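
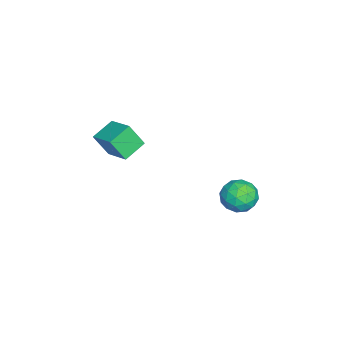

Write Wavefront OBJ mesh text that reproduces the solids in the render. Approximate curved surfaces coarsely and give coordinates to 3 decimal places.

v 0.329 4.336 -4.196
v 1.29 3.921 -4.637
v 0.21 2.879 -3.083
v 1.171 2.464 -3.524
v 1.2 3.397 -2.878
v 1.273 4.298 -3.566
v 0.227 2.502 -4.154
v 0.3 3.403 -4.842
v 1.226 2.788 -4.611
v 1.828 3.341 -3.823
v -0.328 3.459 -3.897
v 0.274 4.012 -3.109
v 0.82 4.257 -4.514
v 0.68 2.543 -3.206
v 0.697 3.092 -2.826
v 1.262 2.848 -3.086
v 0.81 4.478 -3.884
v 1.375 4.234 -4.144
v 1.322 3.926 -3.11
v 0.125 2.566 -3.576
v 0.69 2.322 -3.836
v 0.238 3.952 -4.634
v 0.803 3.708 -4.894
v 0.178 2.874 -4.61
v 1.347 3.346 -4.758
v 1.277 2.49 -4.104
v 0.722 2.512 -4.475
v 0.766 3.042 -4.879
v 1.701 3.671 -4.295
v 1.631 2.815 -3.641
v 1.648 3.363 -3.261
v 1.691 3.893 -3.665
v 1.663 3.005 -4.28
v -0.131 3.985 -4.079
v -0.201 3.129 -3.425
v -0.191 2.907 -4.055
v -0.148 3.437 -4.459
v 0.223 4.31 -3.616
v 0.153 3.454 -2.962
v 0.734 3.758 -2.841
v 0.778 4.288 -3.245
v -0.163 3.795 -3.44
v -0.19 -2.882 -0.628
v -0.104 -3.695 0.747
v 0.955 -1.701 -0.001
v 1.04 -2.514 1.374
v 0.94 -3.686 -1.174
v 1.025 -4.499 0.201
v 2.084 -2.505 -0.547
v 2.17 -3.318 0.828
f 1 38 17
f 38 12 41
f 17 41 6
f 38 41 17
f 1 17 13
f 17 6 18
f 13 18 2
f 17 18 13
f 1 13 22
f 13 2 23
f 22 23 8
f 13 23 22
f 1 22 34
f 22 8 37
f 34 37 11
f 22 37 34
f 1 34 38
f 34 11 42
f 38 42 12
f 34 42 38
f 2 18 29
f 18 6 32
f 29 32 10
f 18 32 29
f 6 41 19
f 41 12 40
f 19 40 5
f 41 40 19
f 12 42 39
f 42 11 35
f 39 35 3
f 42 35 39
f 11 37 36
f 37 8 24
f 36 24 7
f 37 24 36
f 8 23 28
f 23 2 25
f 28 25 9
f 23 25 28
f 4 30 16
f 30 10 31
f 16 31 5
f 30 31 16
f 4 16 14
f 16 5 15
f 14 15 3
f 16 15 14
f 4 14 21
f 14 3 20
f 21 20 7
f 14 20 21
f 4 21 26
f 21 7 27
f 26 27 9
f 21 27 26
f 4 26 30
f 26 9 33
f 30 33 10
f 26 33 30
f 5 31 19
f 31 10 32
f 19 32 6
f 31 32 19
f 3 15 39
f 15 5 40
f 39 40 12
f 15 40 39
f 7 20 36
f 20 3 35
f 36 35 11
f 20 35 36
f 9 27 28
f 27 7 24
f 28 24 8
f 27 24 28
f 10 33 29
f 33 9 25
f 29 25 2
f 33 25 29
f 44 46 43
f 47 44 43
f 43 46 45
f 45 47 43
f 44 50 46
f 48 44 47
f 48 50 44
f 46 50 45
f 49 47 45
f 45 50 49
f 49 48 47
f 50 48 49



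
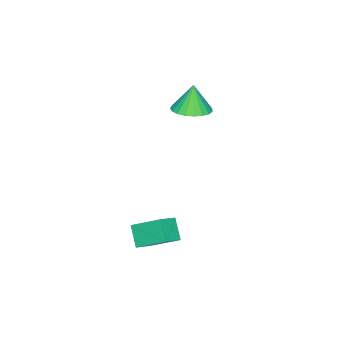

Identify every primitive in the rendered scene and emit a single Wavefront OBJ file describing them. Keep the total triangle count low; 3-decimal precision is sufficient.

v 1.74 0.202 -3.334
v 2.624 0.048 -2.893
v 1.546 1.609 -2.457
v 2.43 1.455 -2.015
v 2.27 0.805 -4.185
v 3.154 0.651 -3.743
v 2.076 2.212 -3.307
v 2.96 2.058 -2.866
v -3.231 -0.518 0.852
v -2.331 -0.29 1.054
v -3.529 -0.602 2.268
v -2.505 0.065 1.039
v -2.804 0.319 0.991
v -3.177 0.428 0.919
v -3.559 0.373 0.835
v -3.884 0.164 0.754
v -4.097 -0.162 0.69
v -4.16 -0.551 0.654
v -4.062 -0.933 0.652
v -3.821 -1.244 0.685
v -3.477 -1.43 0.746
v -3.091 -1.458 0.826
v -2.729 -1.323 0.91
v -2.454 -1.049 0.984
v -2.314 -0.684 1.035
f 2 4 1
f 5 2 1
f 1 4 3
f 3 5 1
f 2 8 4
f 6 2 5
f 6 8 2
f 4 8 3
f 7 5 3
f 3 8 7
f 7 6 5
f 8 6 7
f 10 9 12
f 10 12 11
f 12 9 13
f 12 13 11
f 13 9 14
f 13 14 11
f 14 9 15
f 14 15 11
f 15 9 16
f 15 16 11
f 16 9 17
f 16 17 11
f 17 9 18
f 17 18 11
f 18 9 19
f 18 19 11
f 19 9 20
f 19 20 11
f 20 9 21
f 20 21 11
f 21 9 22
f 21 22 11
f 22 9 23
f 22 23 11
f 23 9 24
f 23 24 11
f 24 9 25
f 24 25 11
f 25 9 10
f 25 10 11



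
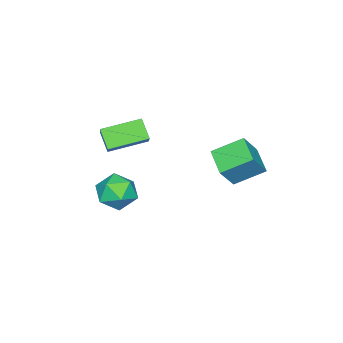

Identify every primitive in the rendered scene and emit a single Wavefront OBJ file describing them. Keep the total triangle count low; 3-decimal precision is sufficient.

v -1.121 2.876 -0.594
v -0.135 2.675 0.752
v -2.074 4.173 0.297
v -1.088 3.972 1.643
v -0.112 4.008 -1.163
v 0.874 3.807 0.183
v -1.065 5.305 -0.272
v -0.079 5.104 1.074
v 1.241 -1.169 -2.139
v 2.219 -1.058 -2.84
v 0.621 -2.662 -3.24
v 1.599 -2.551 -3.941
v 1.712 -2.947 -2.804
v 2.095 -2.024 -2.124
v 0.745 -1.696 -3.956
v 1.128 -0.773 -3.276
v 1.913 -1.384 -3.964
v 2.511 -2.157 -3.252
v 0.329 -1.563 -2.828
v 0.927 -2.336 -2.116
v 1.93 -2.442 1.513
v 2.964 -1.714 2.573
v 0.458 -0.997 1.956
v 1.492 -0.268 3.016
v 2.368 -1.712 0.584
v 3.402 -0.983 1.644
v 0.896 -0.266 1.027
v 1.93 0.462 2.087
f 2 4 1
f 5 2 1
f 1 4 3
f 3 5 1
f 2 8 4
f 6 2 5
f 6 8 2
f 4 8 3
f 7 5 3
f 3 8 7
f 7 6 5
f 8 6 7
f 9 20 14
f 9 14 10
f 9 10 16
f 9 16 19
f 9 19 20
f 10 14 18
f 14 20 13
f 20 19 11
f 19 16 15
f 16 10 17
f 12 18 13
f 12 13 11
f 12 11 15
f 12 15 17
f 12 17 18
f 13 18 14
f 11 13 20
f 15 11 19
f 17 15 16
f 18 17 10
f 22 24 21
f 25 22 21
f 21 24 23
f 23 25 21
f 22 28 24
f 26 22 25
f 26 28 22
f 24 28 23
f 27 25 23
f 23 28 27
f 27 26 25
f 28 26 27



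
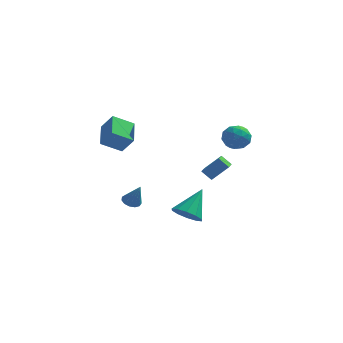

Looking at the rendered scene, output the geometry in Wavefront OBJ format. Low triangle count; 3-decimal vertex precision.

v -3.683 -4.121 3.338
v -3.978 -2.504 3.879
v -2.519 -3.663 2.604
v -2.814 -2.047 3.145
v -2.946 -4.333 4.375
v -3.241 -2.717 4.916
v -1.782 -3.876 3.641
v -2.077 -2.259 4.182
v 1.583 -0.756 -0.208
v 2.568 -0.564 0.838
v 1.622 0.062 -0.395
v 2.607 0.254 0.652
v 2.213 -0.914 -0.772
v 3.198 -0.722 0.275
v 2.252 -0.096 -0.958
v 3.237 0.096 0.088
v 3.551 2.612 1.988
v 4.034 2.411 1.187
v 2.446 1.609 1.573
v 2.929 1.408 0.772
v 3.275 1.133 1.621
v 3.957 1.753 1.877
v 2.523 2.267 0.883
v 3.205 2.887 1.139
v 3.398 2.197 0.504
v 3.863 1.497 0.96
v 2.617 2.523 1.8
v 3.082 1.823 2.256
v 3.889 2.599 1.623
v 2.591 1.421 1.137
v 2.794 1.259 1.636
v 3.078 1.141 1.165
v 3.844 2.213 2.029
v 4.128 2.094 1.559
v 3.682 1.344 1.814
v 2.352 1.926 1.201
v 2.636 1.807 0.731
v 3.402 2.879 1.595
v 3.686 2.761 1.124
v 2.798 2.676 0.946
v 3.8 2.356 0.751
v 3.15 1.766 0.508
v 2.911 2.271 0.573
v 3.313 2.635 0.723
v 4.073 1.944 1.02
v 3.424 1.354 0.776
v 3.627 1.193 1.275
v 4.028 1.557 1.426
v 3.699 1.818 0.618
v 3.056 2.666 1.984
v 2.407 2.076 1.74
v 2.452 2.463 1.334
v 2.853 2.827 1.485
v 3.33 2.254 2.252
v 2.68 1.664 2.009
v 3.167 1.385 2.037
v 3.569 1.749 2.187
v 2.781 2.202 2.142
v -3.11 1.709 -4.554
v -2.654 2.159 -4.663
v -2.49 1.431 -3.106
v -2.937 2.334 -4.509
v -3.275 2.309 -4.369
v -3.56 2.095 -4.288
v -3.703 1.757 -4.291
v -3.657 1.404 -4.379
v -3.438 1.148 -4.521
v -3.114 1.07 -4.675
v -2.79 1.195 -4.79
v -2.567 1.482 -4.83
v -2.516 1.842 -4.783
v 0.678 -0.482 -4.162
v 1.335 -1.175 -3.776
v 1.362 0.982 -2.698
v 1.635 -0.854 -4.237
v 1.57 -0.392 -4.669
v 1.164 0.037 -4.907
v 0.572 0.267 -4.861
v 0.021 0.211 -4.548
v -0.279 -0.109 -4.087
v -0.214 -0.572 -3.655
v 0.192 -1 -3.416
v 0.784 -1.231 -3.463
f 2 4 1
f 5 2 1
f 1 4 3
f 3 5 1
f 2 8 4
f 6 2 5
f 6 8 2
f 4 8 3
f 7 5 3
f 3 8 7
f 7 6 5
f 8 6 7
f 10 12 9
f 13 10 9
f 9 12 11
f 11 13 9
f 10 16 12
f 14 10 13
f 14 16 10
f 12 16 11
f 15 13 11
f 11 16 15
f 15 14 13
f 16 14 15
f 17 54 33
f 54 28 57
f 33 57 22
f 54 57 33
f 17 33 29
f 33 22 34
f 29 34 18
f 33 34 29
f 17 29 38
f 29 18 39
f 38 39 24
f 29 39 38
f 17 38 50
f 38 24 53
f 50 53 27
f 38 53 50
f 17 50 54
f 50 27 58
f 54 58 28
f 50 58 54
f 18 34 45
f 34 22 48
f 45 48 26
f 34 48 45
f 22 57 35
f 57 28 56
f 35 56 21
f 57 56 35
f 28 58 55
f 58 27 51
f 55 51 19
f 58 51 55
f 27 53 52
f 53 24 40
f 52 40 23
f 53 40 52
f 24 39 44
f 39 18 41
f 44 41 25
f 39 41 44
f 20 46 32
f 46 26 47
f 32 47 21
f 46 47 32
f 20 32 30
f 32 21 31
f 30 31 19
f 32 31 30
f 20 30 37
f 30 19 36
f 37 36 23
f 30 36 37
f 20 37 42
f 37 23 43
f 42 43 25
f 37 43 42
f 20 42 46
f 42 25 49
f 46 49 26
f 42 49 46
f 21 47 35
f 47 26 48
f 35 48 22
f 47 48 35
f 19 31 55
f 31 21 56
f 55 56 28
f 31 56 55
f 23 36 52
f 36 19 51
f 52 51 27
f 36 51 52
f 25 43 44
f 43 23 40
f 44 40 24
f 43 40 44
f 26 49 45
f 49 25 41
f 45 41 18
f 49 41 45
f 60 59 62
f 60 62 61
f 62 59 63
f 62 63 61
f 63 59 64
f 63 64 61
f 64 59 65
f 64 65 61
f 65 59 66
f 65 66 61
f 66 59 67
f 66 67 61
f 67 59 68
f 67 68 61
f 68 59 69
f 68 69 61
f 69 59 70
f 69 70 61
f 70 59 71
f 70 71 61
f 71 59 60
f 71 60 61
f 73 72 75
f 73 75 74
f 75 72 76
f 75 76 74
f 76 72 77
f 76 77 74
f 77 72 78
f 77 78 74
f 78 72 79
f 78 79 74
f 79 72 80
f 79 80 74
f 80 72 81
f 80 81 74
f 81 72 82
f 81 82 74
f 82 72 83
f 82 83 74
f 83 72 73
f 83 73 74



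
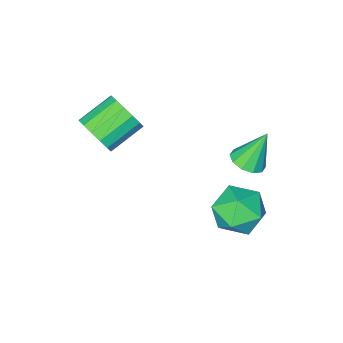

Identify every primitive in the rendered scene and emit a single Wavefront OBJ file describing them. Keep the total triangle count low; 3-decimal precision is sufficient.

v 3.937 -2.462 3.363
v 4.254 -3.011 4.043
v 2.8 -2.968 4.757
v 2.483 -2.418 4.077
v 4.342 -2.562 4.194
v 2.888 -2.519 4.908
v 4.321 -2.087 4.123
v 2.867 -2.044 4.836
v 4.197 -1.712 3.848
v 2.743 -1.668 4.561
v 4.004 -1.537 3.443
v 2.55 -1.494 4.156
v 3.792 -1.611 3.017
v 2.338 -1.568 3.73
v 3.62 -1.912 2.683
v 2.166 -1.869 3.397
v 3.532 -2.361 2.532
v 2.078 -2.318 3.246
v 3.553 -2.836 2.604
v 2.099 -2.793 3.317
v 3.677 -3.212 2.879
v 2.223 -3.168 3.592
v 3.87 -3.386 3.284
v 2.416 -3.343 3.997
v 4.082 -3.312 3.71
v 2.628 -3.269 4.423
v -0.256 1.464 2.529
v 0.415 1.426 2.838
v -0.944 1.716 4.051
v 0.335 1.862 2.73
v 0.029 2.147 2.545
v -0.386 2.172 2.353
v -0.751 1.926 2.229
v -0.927 1.503 2.219
v -0.846 1.066 2.327
v -0.54 0.782 2.513
v -0.126 0.757 2.704
v 0.239 1.003 2.829
v 0.308 2.374 -1.116
v 1.034 1.422 -1.061
v -0.694 1.698 0.401
v 0.032 0.746 0.456
v 0.447 1.833 0.742
v 1.066 2.252 -0.196
v -0.726 0.868 -0.464
v -0.107 1.287 -1.402
v 0.395 0.492 -0.658
v 1.12 1.088 0.087
v -0.78 2.032 -0.747
v -0.055 2.628 -0.002
f 2 1 5
f 2 5 3
f 3 5 6
f 3 6 4
f 5 1 7
f 5 7 6
f 6 7 8
f 6 8 4
f 7 1 9
f 7 9 8
f 8 9 10
f 8 10 4
f 9 1 11
f 9 11 10
f 10 11 12
f 10 12 4
f 11 1 13
f 11 13 12
f 12 13 14
f 12 14 4
f 13 1 15
f 13 15 14
f 14 15 16
f 14 16 4
f 15 1 17
f 15 17 16
f 16 17 18
f 16 18 4
f 17 1 19
f 17 19 18
f 18 19 20
f 18 20 4
f 19 1 21
f 19 21 20
f 20 21 22
f 20 22 4
f 21 1 23
f 21 23 22
f 22 23 24
f 22 24 4
f 23 1 25
f 23 25 24
f 24 25 26
f 24 26 4
f 25 1 2
f 25 2 26
f 26 2 3
f 26 3 4
f 28 27 30
f 28 30 29
f 30 27 31
f 30 31 29
f 31 27 32
f 31 32 29
f 32 27 33
f 32 33 29
f 33 27 34
f 33 34 29
f 34 27 35
f 34 35 29
f 35 27 36
f 35 36 29
f 36 27 37
f 36 37 29
f 37 27 38
f 37 38 29
f 38 27 28
f 38 28 29
f 39 50 44
f 39 44 40
f 39 40 46
f 39 46 49
f 39 49 50
f 40 44 48
f 44 50 43
f 50 49 41
f 49 46 45
f 46 40 47
f 42 48 43
f 42 43 41
f 42 41 45
f 42 45 47
f 42 47 48
f 43 48 44
f 41 43 50
f 45 41 49
f 47 45 46
f 48 47 40



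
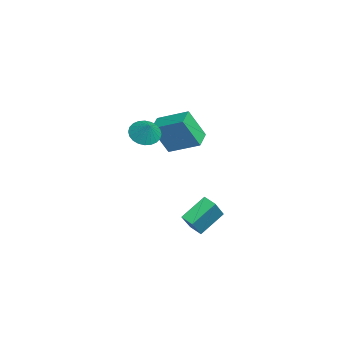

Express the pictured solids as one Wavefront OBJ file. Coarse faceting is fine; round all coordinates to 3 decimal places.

v -2.138 0.986 -0.252
v -2.097 0.042 1.59
v -1.461 2.676 0.599
v -1.42 1.733 2.441
v -0.98 0.627 -0.461
v -0.939 -0.316 1.381
v -0.303 2.318 0.39
v -0.262 1.374 2.232
v 2.171 -0.699 2.737
v 2.881 -0.723 2.201
v 2.849 -0.461 3.623
v 2.791 -0.388 2.179
v 2.607 -0.101 2.243
v 2.356 0.095 2.382
v 2.077 0.171 2.575
v 1.813 0.113 2.792
v 1.603 -0.068 3.002
v 1.48 -0.345 3.171
v 1.462 -0.676 3.274
v 1.552 -1.011 3.295
v 1.736 -1.298 3.232
v 1.987 -1.494 3.093
v 2.266 -1.569 2.9
v 2.53 -1.512 2.682
v 2.74 -1.331 2.473
v 2.863 -1.054 2.304
v 1.152 1.733 -5.169
v 0.344 2.997 -4.104
v 1.707 2.288 -5.406
v 0.899 3.552 -4.341
v 2.321 1.208 -3.659
v 1.513 2.472 -2.594
v 2.876 1.763 -3.896
v 2.068 3.027 -2.831
f 2 4 1
f 5 2 1
f 1 4 3
f 3 5 1
f 2 8 4
f 6 2 5
f 6 8 2
f 4 8 3
f 7 5 3
f 3 8 7
f 7 6 5
f 8 6 7
f 10 9 12
f 10 12 11
f 12 9 13
f 12 13 11
f 13 9 14
f 13 14 11
f 14 9 15
f 14 15 11
f 15 9 16
f 15 16 11
f 16 9 17
f 16 17 11
f 17 9 18
f 17 18 11
f 18 9 19
f 18 19 11
f 19 9 20
f 19 20 11
f 20 9 21
f 20 21 11
f 21 9 22
f 21 22 11
f 22 9 23
f 22 23 11
f 23 9 24
f 23 24 11
f 24 9 25
f 24 25 11
f 25 9 26
f 25 26 11
f 26 9 10
f 26 10 11
f 28 30 27
f 31 28 27
f 27 30 29
f 29 31 27
f 28 34 30
f 32 28 31
f 32 34 28
f 30 34 29
f 33 31 29
f 29 34 33
f 33 32 31
f 34 32 33



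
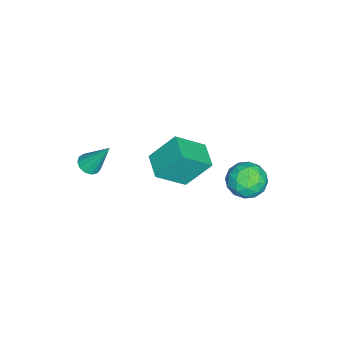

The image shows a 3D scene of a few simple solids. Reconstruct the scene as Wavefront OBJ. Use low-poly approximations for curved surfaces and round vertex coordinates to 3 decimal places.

v -1.561 2.738 -3.865
v -0.824 3.488 -3.861
v -0.356 1.552 -3.679
v 0.381 2.302 -3.675
v -0.286 2.217 -2.867
v -1.031 2.95 -2.982
v -0.149 2.09 -4.558
v -0.894 2.823 -4.673
v 0.049 3.088 -4.289
v -0.036 3.166 -3.244
v -1.144 1.874 -4.296
v -1.229 1.952 -3.251
v -1.299 3.217 -3.88
v 0.119 1.823 -3.66
v -0.274 1.773 -3.185
v 0.159 2.213 -3.183
v -1.42 2.901 -3.363
v -0.987 3.341 -3.361
v -0.671 2.594 -2.776
v -0.193 1.699 -4.179
v 0.24 2.139 -4.177
v -1.339 2.827 -4.357
v -0.906 3.267 -4.355
v -0.509 2.446 -4.764
v -0.352 3.423 -4.129
v 0.356 2.726 -4.019
v 0.045 2.601 -4.538
v -0.393 3.032 -4.606
v -0.402 3.468 -3.515
v 0.306 2.771 -3.405
v -0.086 2.721 -2.93
v -0.524 3.152 -2.998
v 0.111 3.233 -3.766
v -1.486 2.269 -4.135
v -0.778 1.572 -4.025
v -0.656 1.888 -4.542
v -1.094 2.319 -4.61
v -1.536 2.314 -3.521
v -0.828 1.617 -3.411
v -0.787 2.008 -2.934
v -1.225 2.439 -3.002
v -1.291 1.807 -3.774
v 2.328 -1.302 0.076
v 1.91 -0.198 1.474
v 1.499 -0.142 -1.087
v 1.081 0.962 0.311
v 3.459 -0.662 -0.091
v 3.041 0.442 1.307
v 2.63 0.498 -1.254
v 2.212 1.602 0.144
v 3.806 -3.591 0.346
v 4.305 -3.865 0.503
v 3.854 -2.609 1.914
v 4.396 -3.595 0.331
v 4.3 -3.324 0.164
v 4.047 -3.138 0.055
v 3.717 -3.095 0.039
v 3.416 -3.21 0.12
v 3.239 -3.446 0.273
v 3.241 -3.728 0.449
v 3.423 -3.966 0.593
v 3.727 -4.085 0.658
v 4.055 -4.047 0.625
f 1 38 17
f 38 12 41
f 17 41 6
f 38 41 17
f 1 17 13
f 17 6 18
f 13 18 2
f 17 18 13
f 1 13 22
f 13 2 23
f 22 23 8
f 13 23 22
f 1 22 34
f 22 8 37
f 34 37 11
f 22 37 34
f 1 34 38
f 34 11 42
f 38 42 12
f 34 42 38
f 2 18 29
f 18 6 32
f 29 32 10
f 18 32 29
f 6 41 19
f 41 12 40
f 19 40 5
f 41 40 19
f 12 42 39
f 42 11 35
f 39 35 3
f 42 35 39
f 11 37 36
f 37 8 24
f 36 24 7
f 37 24 36
f 8 23 28
f 23 2 25
f 28 25 9
f 23 25 28
f 4 30 16
f 30 10 31
f 16 31 5
f 30 31 16
f 4 16 14
f 16 5 15
f 14 15 3
f 16 15 14
f 4 14 21
f 14 3 20
f 21 20 7
f 14 20 21
f 4 21 26
f 21 7 27
f 26 27 9
f 21 27 26
f 4 26 30
f 26 9 33
f 30 33 10
f 26 33 30
f 5 31 19
f 31 10 32
f 19 32 6
f 31 32 19
f 3 15 39
f 15 5 40
f 39 40 12
f 15 40 39
f 7 20 36
f 20 3 35
f 36 35 11
f 20 35 36
f 9 27 28
f 27 7 24
f 28 24 8
f 27 24 28
f 10 33 29
f 33 9 25
f 29 25 2
f 33 25 29
f 44 46 43
f 47 44 43
f 43 46 45
f 45 47 43
f 44 50 46
f 48 44 47
f 48 50 44
f 46 50 45
f 49 47 45
f 45 50 49
f 49 48 47
f 50 48 49
f 52 51 54
f 52 54 53
f 54 51 55
f 54 55 53
f 55 51 56
f 55 56 53
f 56 51 57
f 56 57 53
f 57 51 58
f 57 58 53
f 58 51 59
f 58 59 53
f 59 51 60
f 59 60 53
f 60 51 61
f 60 61 53
f 61 51 62
f 61 62 53
f 62 51 63
f 62 63 53
f 63 51 52
f 63 52 53



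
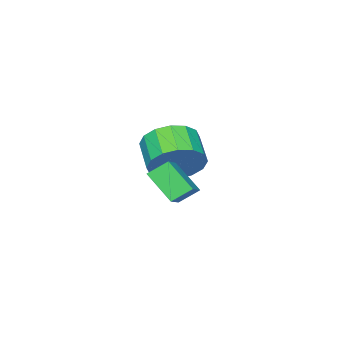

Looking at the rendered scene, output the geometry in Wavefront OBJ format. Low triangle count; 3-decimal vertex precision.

v -0.223 -2.753 -1.139
v 0.343 -3.489 -1.672
v -0.332 -4.483 -1.014
v -0.897 -3.747 -0.481
v 0.637 -3.386 -1.214
v -0.038 -4.38 -0.556
v 0.701 -3.113 -0.736
v 0.026 -4.107 -0.078
v 0.517 -2.744 -0.366
v -0.157 -3.738 0.292
v 0.136 -2.377 -0.203
v -0.539 -3.371 0.455
v -0.342 -2.111 -0.291
v -1.017 -3.105 0.367
v -0.788 -2.017 -0.606
v -1.463 -3.011 0.052
v -1.082 -2.12 -1.064
v -1.757 -3.114 -0.406
v -1.146 -2.393 -1.542
v -1.821 -3.387 -0.884
v -0.963 -2.762 -1.912
v -1.637 -3.756 -1.254
v -0.581 -3.129 -2.075
v -1.256 -4.123 -1.417
v -0.103 -3.395 -1.987
v -0.778 -4.389 -1.329
v 2.343 -0.42 0.52
v 3.227 0.077 1.041
v 2.31 0.599 -0.396
v 3.194 1.096 0.125
v 2.886 -0.856 0.015
v 3.77 -0.359 0.536
v 2.853 0.163 -0.901
v 3.737 0.66 -0.38
f 2 1 5
f 2 5 3
f 3 5 6
f 3 6 4
f 5 1 7
f 5 7 6
f 6 7 8
f 6 8 4
f 7 1 9
f 7 9 8
f 8 9 10
f 8 10 4
f 9 1 11
f 9 11 10
f 10 11 12
f 10 12 4
f 11 1 13
f 11 13 12
f 12 13 14
f 12 14 4
f 13 1 15
f 13 15 14
f 14 15 16
f 14 16 4
f 15 1 17
f 15 17 16
f 16 17 18
f 16 18 4
f 17 1 19
f 17 19 18
f 18 19 20
f 18 20 4
f 19 1 21
f 19 21 20
f 20 21 22
f 20 22 4
f 21 1 23
f 21 23 22
f 22 23 24
f 22 24 4
f 23 1 25
f 23 25 24
f 24 25 26
f 24 26 4
f 25 1 2
f 25 2 26
f 26 2 3
f 26 3 4
f 28 30 27
f 31 28 27
f 27 30 29
f 29 31 27
f 28 34 30
f 32 28 31
f 32 34 28
f 30 34 29
f 33 31 29
f 29 34 33
f 33 32 31
f 34 32 33



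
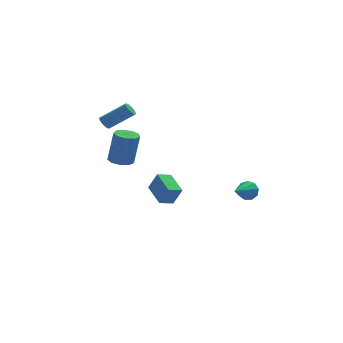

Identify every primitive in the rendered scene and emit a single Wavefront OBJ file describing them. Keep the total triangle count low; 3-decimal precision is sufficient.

v 3.905 -3.162 -1.689
v 4.269 -3.115 -1.128
v 3.215 -4.458 -1.131
v 3.876 -2.884 -1.08
v 3.496 -2.784 -1.317
v 3.308 -2.861 -1.727
v 3.399 -3.079 -2.12
v 3.727 -3.336 -2.311
v 4.138 -3.511 -2.211
v 4.44 -3.524 -1.867
v 4.492 -3.367 -1.439
v -4.673 3.356 0.488
v -4.402 3.539 0.109
v -2.877 3.648 1.254
v -3.147 3.464 1.632
v -4.486 3.722 0.204
v -2.96 3.831 1.348
v -4.606 3.833 0.354
v -3.081 3.942 1.499
v -4.74 3.849 0.531
v -3.215 3.958 1.676
v -4.861 3.768 0.7
v -3.336 3.876 1.844
v -4.944 3.604 0.826
v -3.419 3.713 1.97
v -4.974 3.392 0.885
v -3.448 3.501 2.03
v -4.943 3.172 0.866
v -3.418 3.281 2.011
v -4.86 2.989 0.772
v -3.334 3.098 1.916
v -4.739 2.878 0.621
v -3.214 2.987 1.766
v -4.605 2.862 0.444
v -3.08 2.971 1.589
v -4.484 2.944 0.276
v -2.959 3.052 1.42
v -4.401 3.107 0.15
v -2.876 3.216 1.294
v -4.372 3.319 0.09
v -2.846 3.428 1.235
v -1.217 0.111 -4.423
v -0.682 -0.085 -3.255
v -1.97 1.485 -3.848
v -1.436 1.289 -2.679
v -0.464 0.631 -4.681
v 0.07 0.435 -3.512
v -1.218 2.005 -4.105
v -0.683 1.809 -2.937
v -3.298 -0.976 -0.584
v -2.67 -0.565 -0.7
v -2.313 -0.533 1.349
v -2.942 -0.944 1.464
v -3.078 -0.25 -0.634
v -2.722 -0.218 1.415
v -3.59 -0.275 -0.545
v -3.233 -0.243 1.504
v -3.965 -0.628 -0.474
v -3.608 -0.596 1.575
v -4.028 -1.144 -0.455
v -3.672 -1.112 1.594
v -3.75 -1.581 -0.496
v -3.393 -1.549 1.553
v -3.26 -1.735 -0.579
v -2.904 -1.703 1.47
v -2.789 -1.534 -0.664
v -2.432 -1.502 1.385
v -2.555 -1.072 -0.712
v -2.199 -1.04 1.337
f 2 1 4
f 2 4 3
f 4 1 5
f 4 5 3
f 5 1 6
f 5 6 3
f 6 1 7
f 6 7 3
f 7 1 8
f 7 8 3
f 8 1 9
f 8 9 3
f 9 1 10
f 9 10 3
f 10 1 11
f 10 11 3
f 11 1 2
f 11 2 3
f 13 12 16
f 13 16 14
f 14 16 17
f 14 17 15
f 16 12 18
f 16 18 17
f 17 18 19
f 17 19 15
f 18 12 20
f 18 20 19
f 19 20 21
f 19 21 15
f 20 12 22
f 20 22 21
f 21 22 23
f 21 23 15
f 22 12 24
f 22 24 23
f 23 24 25
f 23 25 15
f 24 12 26
f 24 26 25
f 25 26 27
f 25 27 15
f 26 12 28
f 26 28 27
f 27 28 29
f 27 29 15
f 28 12 30
f 28 30 29
f 29 30 31
f 29 31 15
f 30 12 32
f 30 32 31
f 31 32 33
f 31 33 15
f 32 12 34
f 32 34 33
f 33 34 35
f 33 35 15
f 34 12 36
f 34 36 35
f 35 36 37
f 35 37 15
f 36 12 38
f 36 38 37
f 37 38 39
f 37 39 15
f 38 12 40
f 38 40 39
f 39 40 41
f 39 41 15
f 40 12 13
f 40 13 41
f 41 13 14
f 41 14 15
f 43 45 42
f 46 43 42
f 42 45 44
f 44 46 42
f 43 49 45
f 47 43 46
f 47 49 43
f 45 49 44
f 48 46 44
f 44 49 48
f 48 47 46
f 49 47 48
f 51 50 54
f 51 54 52
f 52 54 55
f 52 55 53
f 54 50 56
f 54 56 55
f 55 56 57
f 55 57 53
f 56 50 58
f 56 58 57
f 57 58 59
f 57 59 53
f 58 50 60
f 58 60 59
f 59 60 61
f 59 61 53
f 60 50 62
f 60 62 61
f 61 62 63
f 61 63 53
f 62 50 64
f 62 64 63
f 63 64 65
f 63 65 53
f 64 50 66
f 64 66 65
f 65 66 67
f 65 67 53
f 66 50 68
f 66 68 67
f 67 68 69
f 67 69 53
f 68 50 51
f 68 51 69
f 69 51 52
f 69 52 53



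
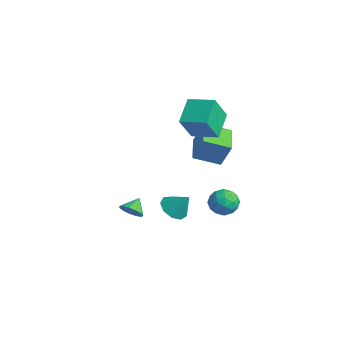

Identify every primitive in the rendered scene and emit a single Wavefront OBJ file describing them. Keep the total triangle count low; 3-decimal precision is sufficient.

v -2.239 3.341 -3.524
v -1.699 3.995 -3.06
v -0.941 2.665 -4.08
v -0.401 3.319 -3.616
v -0.893 2.654 -3.114
v -1.695 3.072 -2.771
v -0.945 3.588 -4.369
v -1.747 4.006 -4.026
v -0.899 4.148 -3.582
v -0.867 3.571 -2.806
v -1.773 3.089 -4.334
v -1.741 2.512 -3.558
v -2.083 3.727 -3.243
v -0.557 2.933 -3.897
v -0.846 2.542 -3.602
v -0.529 2.927 -3.329
v -2.081 3.185 -3.073
v -1.763 3.569 -2.8
v -1.29 2.781 -2.832
v -0.877 3.091 -4.34
v -0.559 3.475 -4.067
v -2.111 3.733 -3.811
v -1.794 4.118 -3.538
v -1.35 3.879 -4.308
v -1.295 4.202 -3.277
v -0.533 3.805 -3.604
v -0.852 3.962 -4.047
v -1.323 4.208 -3.845
v -1.277 3.863 -2.821
v -0.514 3.465 -3.148
v -0.803 3.075 -2.853
v -1.274 3.32 -2.651
v -0.806 3.952 -3.128
v -2.126 3.195 -3.992
v -1.363 2.797 -4.319
v -1.366 3.34 -4.489
v -1.837 3.585 -4.287
v -2.107 2.855 -3.536
v -1.345 2.458 -3.863
v -1.317 2.452 -3.295
v -1.788 2.698 -3.093
v -1.834 2.708 -4.012
v -1.975 0.785 3.533
v -3.02 1.977 4.426
v -2.256 1.753 1.911
v -3.302 2.945 2.804
v -0.638 1.715 3.856
v -1.684 2.907 4.749
v -0.92 2.683 2.234
v -1.965 3.875 3.127
v 0.104 -3.46 -1.082
v 0.682 -3.496 -0.654
v -0.284 -2.72 -0.498
v 0.769 -3.223 -0.941
v 0.645 -3.026 -1.274
v 0.35 -2.967 -1.545
v -0.024 -3.064 -1.669
v -0.357 -3.288 -1.607
v -0.544 -3.566 -1.378
v -0.525 -3.81 -1.055
v -0.306 -3.944 -0.741
v 0.043 -3.924 -0.535
v 0.411 -3.757 -0.502
v -4.189 3.054 0.121
v -3.645 3.415 1.669
v -3.422 4.45 -0.474
v -2.877 4.81 1.074
v -2.643 2.07 -0.194
v -2.098 2.43 1.354
v -1.875 3.465 -0.789
v -1.331 3.826 0.759
v -1.172 -0.031 -2.77
v -0.681 0.497 -3.342
v -0.448 0.511 -1.65
v -1.199 0.803 -3.157
v -1.703 0.72 -2.79
v -1.959 0.285 -2.415
v -1.847 -0.298 -2.205
v -1.419 -0.756 -2.26
v -0.875 -0.875 -2.554
v -0.47 -0.598 -2.949
v -0.394 -0.057 -3.26
f 1 38 17
f 38 12 41
f 17 41 6
f 38 41 17
f 1 17 13
f 17 6 18
f 13 18 2
f 17 18 13
f 1 13 22
f 13 2 23
f 22 23 8
f 13 23 22
f 1 22 34
f 22 8 37
f 34 37 11
f 22 37 34
f 1 34 38
f 34 11 42
f 38 42 12
f 34 42 38
f 2 18 29
f 18 6 32
f 29 32 10
f 18 32 29
f 6 41 19
f 41 12 40
f 19 40 5
f 41 40 19
f 12 42 39
f 42 11 35
f 39 35 3
f 42 35 39
f 11 37 36
f 37 8 24
f 36 24 7
f 37 24 36
f 8 23 28
f 23 2 25
f 28 25 9
f 23 25 28
f 4 30 16
f 30 10 31
f 16 31 5
f 30 31 16
f 4 16 14
f 16 5 15
f 14 15 3
f 16 15 14
f 4 14 21
f 14 3 20
f 21 20 7
f 14 20 21
f 4 21 26
f 21 7 27
f 26 27 9
f 21 27 26
f 4 26 30
f 26 9 33
f 30 33 10
f 26 33 30
f 5 31 19
f 31 10 32
f 19 32 6
f 31 32 19
f 3 15 39
f 15 5 40
f 39 40 12
f 15 40 39
f 7 20 36
f 20 3 35
f 36 35 11
f 20 35 36
f 9 27 28
f 27 7 24
f 28 24 8
f 27 24 28
f 10 33 29
f 33 9 25
f 29 25 2
f 33 25 29
f 44 46 43
f 47 44 43
f 43 46 45
f 45 47 43
f 44 50 46
f 48 44 47
f 48 50 44
f 46 50 45
f 49 47 45
f 45 50 49
f 49 48 47
f 50 48 49
f 52 51 54
f 52 54 53
f 54 51 55
f 54 55 53
f 55 51 56
f 55 56 53
f 56 51 57
f 56 57 53
f 57 51 58
f 57 58 53
f 58 51 59
f 58 59 53
f 59 51 60
f 59 60 53
f 60 51 61
f 60 61 53
f 61 51 62
f 61 62 53
f 62 51 63
f 62 63 53
f 63 51 52
f 63 52 53
f 65 67 64
f 68 65 64
f 64 67 66
f 66 68 64
f 65 71 67
f 69 65 68
f 69 71 65
f 67 71 66
f 70 68 66
f 66 71 70
f 70 69 68
f 71 69 70
f 73 72 75
f 73 75 74
f 75 72 76
f 75 76 74
f 76 72 77
f 76 77 74
f 77 72 78
f 77 78 74
f 78 72 79
f 78 79 74
f 79 72 80
f 79 80 74
f 80 72 81
f 80 81 74
f 81 72 82
f 81 82 74
f 82 72 73
f 82 73 74



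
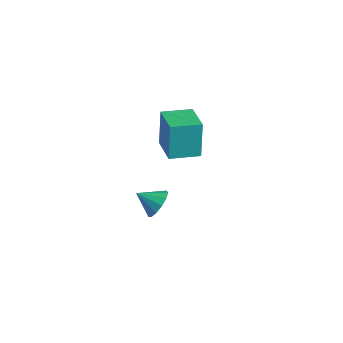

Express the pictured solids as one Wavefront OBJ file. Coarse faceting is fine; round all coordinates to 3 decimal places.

v -2.676 1.82 1.371
v -2.997 2.152 3.379
v -2.057 3.288 1.227
v -2.378 3.621 3.235
v -1.022 1.159 1.745
v -1.343 1.492 3.753
v -0.403 2.628 1.601
v -0.724 2.96 3.609
v -2.782 1.807 -3.677
v -2.317 1.968 -2.923
v -3.618 1.073 -3.003
v -2.666 2.335 -2.957
v -3.052 2.534 -3.22
v -3.352 2.502 -3.627
v -3.471 2.249 -4.051
v -3.371 1.856 -4.355
v -3.085 1.447 -4.444
v -2.702 1.152 -4.29
v -2.345 1.066 -3.94
v -2.126 1.214 -3.508
v -2.116 1.551 -3.128
f 2 4 1
f 5 2 1
f 1 4 3
f 3 5 1
f 2 8 4
f 6 2 5
f 6 8 2
f 4 8 3
f 7 5 3
f 3 8 7
f 7 6 5
f 8 6 7
f 10 9 12
f 10 12 11
f 12 9 13
f 12 13 11
f 13 9 14
f 13 14 11
f 14 9 15
f 14 15 11
f 15 9 16
f 15 16 11
f 16 9 17
f 16 17 11
f 17 9 18
f 17 18 11
f 18 9 19
f 18 19 11
f 19 9 20
f 19 20 11
f 20 9 21
f 20 21 11
f 21 9 10
f 21 10 11



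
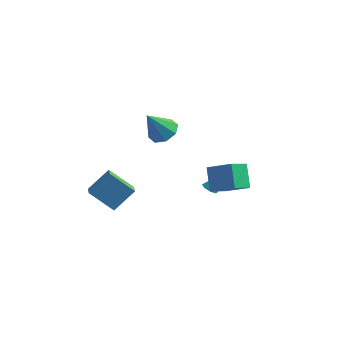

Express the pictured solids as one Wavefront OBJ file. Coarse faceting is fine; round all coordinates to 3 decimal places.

v -5.094 -2.867 -2.036
v -4.101 -1.832 -0.775
v -5.474 -1.985 -2.461
v -4.48 -0.95 -1.2
v -3.5 -2.81 -3.34
v -2.506 -1.775 -2.079
v -3.879 -1.928 -3.765
v -2.886 -0.893 -2.504
v 1.235 1.683 -3.622
v 1.722 1.386 -3.733
v 1.805 2.217 -2.558
v 1.716 1.784 -3.93
v 1.429 2.122 -3.947
v 1.028 2.203 -3.773
v 0.749 1.979 -3.511
v 0.755 1.581 -3.314
v 1.042 1.243 -3.297
v 1.442 1.162 -3.471
v -1.753 1.48 1.34
v -0.92 1.852 1.86
v -2.567 0.76 3.16
v -1.514 2.39 1.807
v -2.248 2.395 1.481
v -2.692 1.865 1.072
v -2.586 1.109 0.82
v -1.992 0.571 0.873
v -1.257 0.565 1.199
v -0.813 1.096 1.608
v 3.164 -1.506 -0.774
v 2.528 -2.622 -0.06
v 2.617 -0.411 0.448
v 1.98 -1.527 1.163
v 4.76 -1.793 0.197
v 4.123 -2.909 0.912
v 4.212 -0.698 1.42
v 3.576 -1.814 2.134
f 2 4 1
f 5 2 1
f 1 4 3
f 3 5 1
f 2 8 4
f 6 2 5
f 6 8 2
f 4 8 3
f 7 5 3
f 3 8 7
f 7 6 5
f 8 6 7
f 10 9 12
f 10 12 11
f 12 9 13
f 12 13 11
f 13 9 14
f 13 14 11
f 14 9 15
f 14 15 11
f 15 9 16
f 15 16 11
f 16 9 17
f 16 17 11
f 17 9 18
f 17 18 11
f 18 9 10
f 18 10 11
f 20 19 22
f 20 22 21
f 22 19 23
f 22 23 21
f 23 19 24
f 23 24 21
f 24 19 25
f 24 25 21
f 25 19 26
f 25 26 21
f 26 19 27
f 26 27 21
f 27 19 28
f 27 28 21
f 28 19 20
f 28 20 21
f 30 32 29
f 33 30 29
f 29 32 31
f 31 33 29
f 30 36 32
f 34 30 33
f 34 36 30
f 32 36 31
f 35 33 31
f 31 36 35
f 35 34 33
f 36 34 35



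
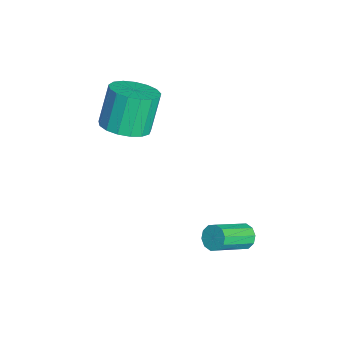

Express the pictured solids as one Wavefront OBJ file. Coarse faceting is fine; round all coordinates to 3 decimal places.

v 1.206 1.167 -1.311
v 1.437 1.528 -1.036
v 2.165 0.435 -0.213
v 1.934 0.073 -0.489
v 1.166 1.455 -0.893
v 1.894 0.362 -0.07
v 0.91 1.272 -0.91
v 1.638 0.179 -0.087
v 0.767 1.048 -1.08
v 1.495 -0.045 -0.257
v 0.792 0.87 -1.339
v 1.52 -0.223 -0.516
v 0.975 0.805 -1.587
v 1.703 -0.288 -0.764
v 1.246 0.878 -1.73
v 1.974 -0.215 -0.907
v 1.502 1.061 -1.713
v 2.23 -0.032 -0.89
v 1.645 1.285 -1.543
v 2.373 0.192 -0.72
v 1.62 1.463 -1.284
v 2.348 0.37 -0.461
v -1.794 -2.615 2.033
v -1.257 -3.244 2.412
v -1.828 -2.854 3.866
v -2.366 -2.225 3.487
v -1.012 -2.884 2.412
v -1.583 -2.494 3.866
v -0.946 -2.462 2.325
v -1.517 -2.073 3.779
v -1.075 -2.075 2.171
v -1.646 -1.686 3.625
v -1.368 -1.812 1.986
v -1.939 -1.423 3.44
v -1.759 -1.733 1.811
v -2.33 -1.344 3.265
v -2.158 -1.856 1.687
v -2.729 -1.466 3.141
v -2.474 -2.152 1.642
v -3.045 -1.763 3.096
v -2.634 -2.555 1.687
v -3.205 -2.166 3.141
v -2.602 -2.971 1.811
v -3.173 -2.582 3.265
v -2.385 -3.306 1.986
v -2.956 -2.916 3.44
v -2.032 -3.482 2.172
v -2.603 -3.093 3.626
v -1.625 -3.46 2.326
v -2.197 -3.07 3.78
f 2 1 5
f 2 5 3
f 3 5 6
f 3 6 4
f 5 1 7
f 5 7 6
f 6 7 8
f 6 8 4
f 7 1 9
f 7 9 8
f 8 9 10
f 8 10 4
f 9 1 11
f 9 11 10
f 10 11 12
f 10 12 4
f 11 1 13
f 11 13 12
f 12 13 14
f 12 14 4
f 13 1 15
f 13 15 14
f 14 15 16
f 14 16 4
f 15 1 17
f 15 17 16
f 16 17 18
f 16 18 4
f 17 1 19
f 17 19 18
f 18 19 20
f 18 20 4
f 19 1 21
f 19 21 20
f 20 21 22
f 20 22 4
f 21 1 2
f 21 2 22
f 22 2 3
f 22 3 4
f 24 23 27
f 24 27 25
f 25 27 28
f 25 28 26
f 27 23 29
f 27 29 28
f 28 29 30
f 28 30 26
f 29 23 31
f 29 31 30
f 30 31 32
f 30 32 26
f 31 23 33
f 31 33 32
f 32 33 34
f 32 34 26
f 33 23 35
f 33 35 34
f 34 35 36
f 34 36 26
f 35 23 37
f 35 37 36
f 36 37 38
f 36 38 26
f 37 23 39
f 37 39 38
f 38 39 40
f 38 40 26
f 39 23 41
f 39 41 40
f 40 41 42
f 40 42 26
f 41 23 43
f 41 43 42
f 42 43 44
f 42 44 26
f 43 23 45
f 43 45 44
f 44 45 46
f 44 46 26
f 45 23 47
f 45 47 46
f 46 47 48
f 46 48 26
f 47 23 49
f 47 49 48
f 48 49 50
f 48 50 26
f 49 23 24
f 49 24 50
f 50 24 25
f 50 25 26



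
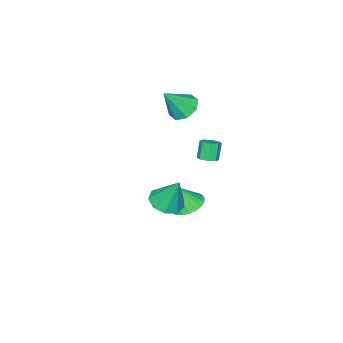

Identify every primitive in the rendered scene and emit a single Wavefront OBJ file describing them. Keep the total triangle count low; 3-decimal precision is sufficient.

v 0.826 2.056 2.16
v 1.141 1.621 2.219
v 0.729 1.449 3.158
v 0.414 1.884 3.1
v 1.32 1.966 2.36
v 0.907 1.794 3.3
v 1.209 2.363 2.385
v 0.797 2.192 3.324
v 0.874 2.581 2.277
v 0.462 2.409 3.217
v 0.511 2.491 2.102
v 0.099 2.319 3.041
v 0.333 2.146 1.96
v -0.08 1.974 2.9
v 0.443 1.748 1.936
v 0.031 1.577 2.875
v 0.778 1.531 2.043
v 0.366 1.359 2.983
v -0.95 -0.782 -3.857
v -0.277 -0.07 -3.858
v -0.53 -1.178 -2.463
v -0.603 0.122 -3.706
v -0.988 0.157 -3.579
v -1.367 0.03 -3.501
v -1.675 -0.237 -3.484
v -1.857 -0.599 -3.532
v -1.882 -0.992 -3.636
v -1.746 -1.349 -3.778
v -1.473 -1.607 -3.935
v -1.109 -1.724 -4.077
v -0.718 -1.677 -4.182
v -0.367 -1.475 -4.231
v -0.117 -1.154 -4.215
v -0.011 -0.768 -4.137
v -0.068 -0.385 -4.011
v -3.589 -3.306 1.078
v -3.053 -3.847 0.51
v -2.531 -3.774 2.522
v -2.81 -3.163 0.554
v -3.024 -2.563 0.905
v -3.569 -2.398 1.357
v -4.126 -2.766 1.646
v -4.368 -3.45 1.603
v -4.154 -4.05 1.252
v -3.609 -4.214 0.799
v 3.194 1.457 0.091
v 3.881 0.877 0.366
v 3.146 2.223 1.829
v 4.133 1.421 0.133
v 3.945 1.982 -0.119
v 3.406 2.297 -0.274
v 2.768 2.219 -0.257
v 2.33 1.784 -0.078
v 2.296 1.196 0.181
v 2.682 0.73 0.397
v 3.309 0.604 0.47
f 2 1 5
f 2 5 3
f 3 5 6
f 3 6 4
f 5 1 7
f 5 7 6
f 6 7 8
f 6 8 4
f 7 1 9
f 7 9 8
f 8 9 10
f 8 10 4
f 9 1 11
f 9 11 10
f 10 11 12
f 10 12 4
f 11 1 13
f 11 13 12
f 12 13 14
f 12 14 4
f 13 1 15
f 13 15 14
f 14 15 16
f 14 16 4
f 15 1 17
f 15 17 16
f 16 17 18
f 16 18 4
f 17 1 2
f 17 2 18
f 18 2 3
f 18 3 4
f 20 19 22
f 20 22 21
f 22 19 23
f 22 23 21
f 23 19 24
f 23 24 21
f 24 19 25
f 24 25 21
f 25 19 26
f 25 26 21
f 26 19 27
f 26 27 21
f 27 19 28
f 27 28 21
f 28 19 29
f 28 29 21
f 29 19 30
f 29 30 21
f 30 19 31
f 30 31 21
f 31 19 32
f 31 32 21
f 32 19 33
f 32 33 21
f 33 19 34
f 33 34 21
f 34 19 35
f 34 35 21
f 35 19 20
f 35 20 21
f 37 36 39
f 37 39 38
f 39 36 40
f 39 40 38
f 40 36 41
f 40 41 38
f 41 36 42
f 41 42 38
f 42 36 43
f 42 43 38
f 43 36 44
f 43 44 38
f 44 36 45
f 44 45 38
f 45 36 37
f 45 37 38
f 47 46 49
f 47 49 48
f 49 46 50
f 49 50 48
f 50 46 51
f 50 51 48
f 51 46 52
f 51 52 48
f 52 46 53
f 52 53 48
f 53 46 54
f 53 54 48
f 54 46 55
f 54 55 48
f 55 46 56
f 55 56 48
f 56 46 47
f 56 47 48



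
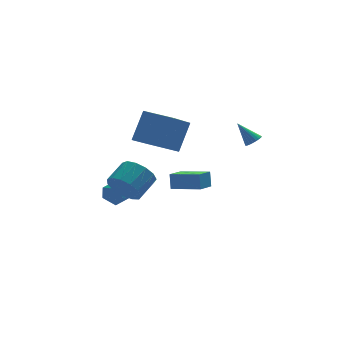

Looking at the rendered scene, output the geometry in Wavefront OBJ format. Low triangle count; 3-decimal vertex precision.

v -0.566 -1.358 3.342
v 0.28 -0.711 4.951
v -1.707 -0.046 3.415
v -0.86 0.601 5.024
v 0.78 -0.121 2.136
v 1.627 0.526 3.745
v -0.36 1.191 2.209
v 0.486 1.838 3.818
v 0.47 -4.047 1.588
v 0.533 -3.71 2.431
v -0.67 -2.925 1.226
v -0.607 -2.589 2.069
v 1.307 -3.311 1.231
v 1.37 -2.975 2.074
v 0.167 -2.19 0.869
v 0.23 -1.853 1.712
v 4.219 -1.649 3.056
v 4.647 -1.684 3.331
v 3.581 -1.031 4.124
v 4.671 -1.495 3.237
v 4.616 -1.334 3.111
v 4.493 -1.227 2.975
v 4.323 -1.193 2.853
v 4.135 -1.238 2.767
v 3.961 -1.354 2.73
v 3.832 -1.521 2.75
v 3.77 -1.71 2.823
v 3.786 -1.889 2.935
v 3.877 -2.027 3.069
v 4.027 -2.099 3.201
v 4.21 -2.093 3.307
v 4.395 -2.011 3.37
v 4.55 -1.866 3.379
v -1.208 4.237 -3.231
v -0.681 3.566 -3.051
v -2.039 3.874 -2.149
v -1.512 3.203 -1.969
v -1.238 4.021 -1.836
v -0.724 4.245 -2.505
v -1.996 3.195 -2.695
v -1.482 3.419 -3.364
v -1.167 2.922 -2.72
v -0.699 3.432 -2.189
v -2.021 4.008 -3.011
v -1.553 4.518 -2.48
v -2.465 -1.019 0.534
v -1.799 -1.38 -0.163
v -0.749 -0.663 0.468
v -1.415 -0.301 1.166
v -2.008 -0.884 -0.379
v -0.958 -0.166 0.252
v -2.363 -0.43 -0.305
v -1.313 0.287 0.327
v -2.75 -0.164 0.036
v -1.7 0.554 0.667
v -3.046 -0.168 0.535
v -1.996 0.549 1.166
v -3.158 -0.443 1.034
v -2.108 0.274 1.665
v -3.05 -0.901 1.374
v -2 -0.183 2.005
v -2.756 -1.396 1.448
v -1.706 -0.678 2.079
v -2.37 -1.771 1.231
v -1.32 -1.054 1.863
v -2.014 -1.908 0.794
v -0.964 -1.19 1.425
v -1.801 -1.762 0.274
v -0.751 -1.044 0.905
f 2 4 1
f 5 2 1
f 1 4 3
f 3 5 1
f 2 8 4
f 6 2 5
f 6 8 2
f 4 8 3
f 7 5 3
f 3 8 7
f 7 6 5
f 8 6 7
f 10 12 9
f 13 10 9
f 9 12 11
f 11 13 9
f 10 16 12
f 14 10 13
f 14 16 10
f 12 16 11
f 15 13 11
f 11 16 15
f 15 14 13
f 16 14 15
f 18 17 20
f 18 20 19
f 20 17 21
f 20 21 19
f 21 17 22
f 21 22 19
f 22 17 23
f 22 23 19
f 23 17 24
f 23 24 19
f 24 17 25
f 24 25 19
f 25 17 26
f 25 26 19
f 26 17 27
f 26 27 19
f 27 17 28
f 27 28 19
f 28 17 29
f 28 29 19
f 29 17 30
f 29 30 19
f 30 17 31
f 30 31 19
f 31 17 32
f 31 32 19
f 32 17 33
f 32 33 19
f 33 17 18
f 33 18 19
f 34 45 39
f 34 39 35
f 34 35 41
f 34 41 44
f 34 44 45
f 35 39 43
f 39 45 38
f 45 44 36
f 44 41 40
f 41 35 42
f 37 43 38
f 37 38 36
f 37 36 40
f 37 40 42
f 37 42 43
f 38 43 39
f 36 38 45
f 40 36 44
f 42 40 41
f 43 42 35
f 47 46 50
f 47 50 48
f 48 50 51
f 48 51 49
f 50 46 52
f 50 52 51
f 51 52 53
f 51 53 49
f 52 46 54
f 52 54 53
f 53 54 55
f 53 55 49
f 54 46 56
f 54 56 55
f 55 56 57
f 55 57 49
f 56 46 58
f 56 58 57
f 57 58 59
f 57 59 49
f 58 46 60
f 58 60 59
f 59 60 61
f 59 61 49
f 60 46 62
f 60 62 61
f 61 62 63
f 61 63 49
f 62 46 64
f 62 64 63
f 63 64 65
f 63 65 49
f 64 46 66
f 64 66 65
f 65 66 67
f 65 67 49
f 66 46 68
f 66 68 67
f 67 68 69
f 67 69 49
f 68 46 47
f 68 47 69
f 69 47 48
f 69 48 49



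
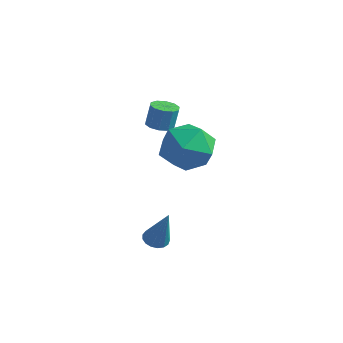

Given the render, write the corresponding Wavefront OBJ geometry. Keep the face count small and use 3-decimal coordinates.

v 0.964 0.911 3.224
v 1.612 1.685 3.945
v 2.668 0.015 2.655
v 3.316 0.789 3.376
v 2.584 -0.071 3.89
v 1.531 0.483 4.242
v 2.749 1.217 2.358
v 1.696 1.771 2.71
v 2.715 1.874 3.41
v 2.613 1.079 4.356
v 1.667 0.621 2.244
v 1.565 -0.174 3.19
v 1.174 0.142 -1.947
v 1.661 -0.01 -2.151
v 1.866 0.038 -0.213
v 1.676 0.253 -2.141
v 1.576 0.49 -2.087
v 1.384 0.648 -2
v 1.144 0.69 -1.902
v 0.91 0.606 -1.813
v 0.737 0.417 -1.756
v 0.664 0.164 -1.742
v 0.707 -0.093 -1.775
v 0.858 -0.297 -1.847
v 1.081 -0.4 -1.943
v 1.325 -0.378 -2.039
v 1.534 -0.238 -2.114
v -1.003 3.356 2.039
v -0.414 3.494 1.959
v -0.328 3.722 2.98
v -0.917 3.584 3.061
v -0.616 3.808 1.906
v -0.53 4.036 2.927
v -0.965 3.95 1.904
v -0.879 4.178 2.925
v -1.329 3.864 1.953
v -1.243 4.092 2.975
v -1.568 3.585 2.036
v -1.482 3.813 3.057
v -1.592 3.218 2.12
v -1.506 3.446 3.141
v -1.39 2.904 2.173
v -1.304 3.132 3.194
v -1.041 2.762 2.175
v -0.955 2.99 3.196
v -0.677 2.848 2.125
v -0.591 3.076 3.147
v -0.438 3.127 2.043
v -0.352 3.355 3.064
f 1 12 6
f 1 6 2
f 1 2 8
f 1 8 11
f 1 11 12
f 2 6 10
f 6 12 5
f 12 11 3
f 11 8 7
f 8 2 9
f 4 10 5
f 4 5 3
f 4 3 7
f 4 7 9
f 4 9 10
f 5 10 6
f 3 5 12
f 7 3 11
f 9 7 8
f 10 9 2
f 14 13 16
f 14 16 15
f 16 13 17
f 16 17 15
f 17 13 18
f 17 18 15
f 18 13 19
f 18 19 15
f 19 13 20
f 19 20 15
f 20 13 21
f 20 21 15
f 21 13 22
f 21 22 15
f 22 13 23
f 22 23 15
f 23 13 24
f 23 24 15
f 24 13 25
f 24 25 15
f 25 13 26
f 25 26 15
f 26 13 27
f 26 27 15
f 27 13 14
f 27 14 15
f 29 28 32
f 29 32 30
f 30 32 33
f 30 33 31
f 32 28 34
f 32 34 33
f 33 34 35
f 33 35 31
f 34 28 36
f 34 36 35
f 35 36 37
f 35 37 31
f 36 28 38
f 36 38 37
f 37 38 39
f 37 39 31
f 38 28 40
f 38 40 39
f 39 40 41
f 39 41 31
f 40 28 42
f 40 42 41
f 41 42 43
f 41 43 31
f 42 28 44
f 42 44 43
f 43 44 45
f 43 45 31
f 44 28 46
f 44 46 45
f 45 46 47
f 45 47 31
f 46 28 48
f 46 48 47
f 47 48 49
f 47 49 31
f 48 28 29
f 48 29 49
f 49 29 30
f 49 30 31



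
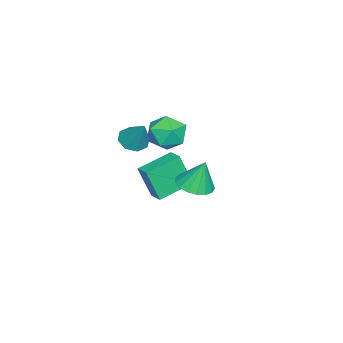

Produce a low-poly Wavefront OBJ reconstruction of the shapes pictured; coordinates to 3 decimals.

v 1.981 2.331 1.762
v 2.775 1.858 1.933
v 1.939 2.809 3.278
v 2.917 2.266 1.808
v 2.845 2.689 1.673
v 2.575 3.03 1.558
v 2.169 3.21 1.489
v 1.719 3.189 1.484
v 1.33 2.972 1.542
v 1.089 2.607 1.65
v 1.053 2.18 1.785
v 1.229 1.786 1.914
v 1.578 1.518 2.008
v 2.019 1.435 2.046
v 2.451 1.558 2.019
v -2.998 -0.353 1.871
v -2.632 -0.842 0.915
v -4.708 -0.918 1.505
v -4.342 -1.407 0.549
v -4.039 -1.834 1.557
v -2.983 -1.485 1.783
v -4.357 -0.275 0.637
v -3.301 0.074 0.863
v -3.472 -0.794 0.152
v -3.275 -1.758 0.72
v -4.065 -0.002 1.7
v -3.868 -0.966 2.268
v 0.647 -1.043 3.285
v 1.183 -0.674 2.854
v 1.253 -0.297 4.675
v 0.677 -0.361 2.906
v 0.154 -0.448 3.18
v -0.08 -0.883 3.515
v 0.112 -1.412 3.715
v 0.618 -1.724 3.663
v 1.141 -1.638 3.389
v 1.375 -1.203 3.054
v -4.768 -0.317 -2.687
v -4.677 -0.994 -0.818
v -4.178 0.318 -2.485
v -4.088 -0.359 -0.617
v -3.272 -1.541 -3.203
v -3.182 -2.218 -1.335
v -2.683 -0.906 -3.002
v -2.592 -1.583 -1.133
f 2 1 4
f 2 4 3
f 4 1 5
f 4 5 3
f 5 1 6
f 5 6 3
f 6 1 7
f 6 7 3
f 7 1 8
f 7 8 3
f 8 1 9
f 8 9 3
f 9 1 10
f 9 10 3
f 10 1 11
f 10 11 3
f 11 1 12
f 11 12 3
f 12 1 13
f 12 13 3
f 13 1 14
f 13 14 3
f 14 1 15
f 14 15 3
f 15 1 2
f 15 2 3
f 16 27 21
f 16 21 17
f 16 17 23
f 16 23 26
f 16 26 27
f 17 21 25
f 21 27 20
f 27 26 18
f 26 23 22
f 23 17 24
f 19 25 20
f 19 20 18
f 19 18 22
f 19 22 24
f 19 24 25
f 20 25 21
f 18 20 27
f 22 18 26
f 24 22 23
f 25 24 17
f 29 28 31
f 29 31 30
f 31 28 32
f 31 32 30
f 32 28 33
f 32 33 30
f 33 28 34
f 33 34 30
f 34 28 35
f 34 35 30
f 35 28 36
f 35 36 30
f 36 28 37
f 36 37 30
f 37 28 29
f 37 29 30
f 39 41 38
f 42 39 38
f 38 41 40
f 40 42 38
f 39 45 41
f 43 39 42
f 43 45 39
f 41 45 40
f 44 42 40
f 40 45 44
f 44 43 42
f 45 43 44



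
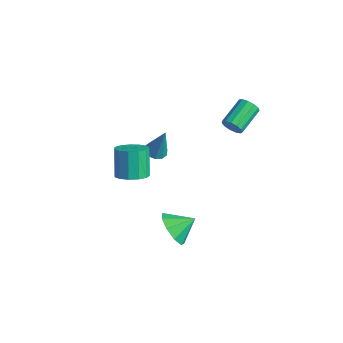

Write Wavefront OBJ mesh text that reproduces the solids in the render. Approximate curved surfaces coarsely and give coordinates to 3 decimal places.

v -0.296 -4.069 2.591
v 0.466 -3.75 2.829
v -0.182 -3.292 4.288
v -0.944 -3.611 4.049
v 0.229 -3.388 2.611
v -0.418 -2.931 4.069
v -0.174 -3.243 2.386
v -0.822 -2.785 3.844
v -0.617 -3.359 2.226
v -1.264 -2.901 3.684
v -0.957 -3.701 2.182
v -1.605 -3.243 3.64
v -1.088 -4.16 2.268
v -1.736 -3.702 3.726
v -0.967 -4.59 2.456
v -1.615 -4.132 3.915
v -0.634 -4.854 2.688
v -1.281 -4.396 4.146
v -0.193 -4.869 2.888
v -0.84 -4.411 4.346
v 0.215 -4.63 2.994
v -0.432 -4.172 4.453
v 0.461 -4.213 2.972
v -0.187 -3.755 4.431
v -3.212 -0.494 0.466
v -2.735 -0.889 0.352
v -2.628 -0.306 2.254
v -2.613 -0.527 0.274
v -2.72 -0.153 0.27
v -3.015 0.091 0.341
v -3.386 0.112 0.459
v -3.69 -0.099 0.581
v -3.811 -0.461 0.659
v -3.704 -0.835 0.663
v -3.409 -1.079 0.592
v -3.039 -1.099 0.473
v 0.05 1.835 3.47
v 0.367 2.127 3.037
v -0.094 3.576 3.678
v -0.41 3.285 4.11
v 0.05 2.082 2.912
v -0.411 3.531 3.552
v -0.267 1.958 2.963
v -0.727 3.408 3.604
v -0.483 1.796 3.176
v -0.943 3.245 3.816
v -0.529 1.646 3.482
v -0.99 3.095 4.122
v -0.392 1.556 3.784
v -0.853 3.005 4.424
v -0.114 1.555 3.986
v -0.575 3.004 4.626
v 0.216 1.643 4.024
v -0.245 3.092 4.665
v 0.493 1.792 3.887
v 0.033 3.241 4.527
v 0.63 1.955 3.617
v 0.169 3.404 4.257
v 0.583 2.08 3.3
v 0.122 3.529 3.941
v 0.268 -2.021 -2.503
v 1.241 -2.229 -2.922
v 0.772 -0.999 -1.837
v 0.872 -1.762 -3.36
v 0.22 -1.416 -3.396
v -0.41 -1.354 -3.014
v -0.722 -1.604 -2.393
v -0.572 -2.049 -1.823
v -0.028 -2.481 -1.571
v 0.654 -2.698 -1.755
v 1.155 -2.599 -2.289
f 2 1 5
f 2 5 3
f 3 5 6
f 3 6 4
f 5 1 7
f 5 7 6
f 6 7 8
f 6 8 4
f 7 1 9
f 7 9 8
f 8 9 10
f 8 10 4
f 9 1 11
f 9 11 10
f 10 11 12
f 10 12 4
f 11 1 13
f 11 13 12
f 12 13 14
f 12 14 4
f 13 1 15
f 13 15 14
f 14 15 16
f 14 16 4
f 15 1 17
f 15 17 16
f 16 17 18
f 16 18 4
f 17 1 19
f 17 19 18
f 18 19 20
f 18 20 4
f 19 1 21
f 19 21 20
f 20 21 22
f 20 22 4
f 21 1 23
f 21 23 22
f 22 23 24
f 22 24 4
f 23 1 2
f 23 2 24
f 24 2 3
f 24 3 4
f 26 25 28
f 26 28 27
f 28 25 29
f 28 29 27
f 29 25 30
f 29 30 27
f 30 25 31
f 30 31 27
f 31 25 32
f 31 32 27
f 32 25 33
f 32 33 27
f 33 25 34
f 33 34 27
f 34 25 35
f 34 35 27
f 35 25 36
f 35 36 27
f 36 25 26
f 36 26 27
f 38 37 41
f 38 41 39
f 39 41 42
f 39 42 40
f 41 37 43
f 41 43 42
f 42 43 44
f 42 44 40
f 43 37 45
f 43 45 44
f 44 45 46
f 44 46 40
f 45 37 47
f 45 47 46
f 46 47 48
f 46 48 40
f 47 37 49
f 47 49 48
f 48 49 50
f 48 50 40
f 49 37 51
f 49 51 50
f 50 51 52
f 50 52 40
f 51 37 53
f 51 53 52
f 52 53 54
f 52 54 40
f 53 37 55
f 53 55 54
f 54 55 56
f 54 56 40
f 55 37 57
f 55 57 56
f 56 57 58
f 56 58 40
f 57 37 59
f 57 59 58
f 58 59 60
f 58 60 40
f 59 37 38
f 59 38 60
f 60 38 39
f 60 39 40
f 62 61 64
f 62 64 63
f 64 61 65
f 64 65 63
f 65 61 66
f 65 66 63
f 66 61 67
f 66 67 63
f 67 61 68
f 67 68 63
f 68 61 69
f 68 69 63
f 69 61 70
f 69 70 63
f 70 61 71
f 70 71 63
f 71 61 62
f 71 62 63



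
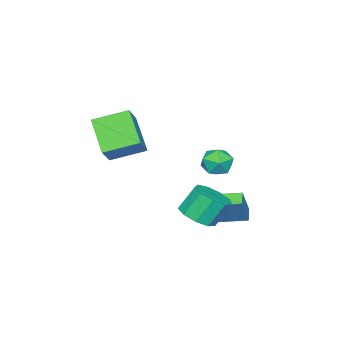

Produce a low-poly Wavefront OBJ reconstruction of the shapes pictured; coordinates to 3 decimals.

v -0.755 1.194 -3.2
v 0.03 1.278 -1.594
v -1.609 2.95 -2.875
v -0.823 3.035 -1.268
v -0.117 1.565 -3.532
v 0.669 1.65 -1.925
v -0.97 3.322 -3.206
v -0.185 3.406 -1.6
v 2.406 -3.159 2.818
v 3.498 -2.776 3.953
v 1.293 -1.736 3.409
v 2.385 -1.354 4.543
v 3.375 -1.826 1.437
v 4.467 -1.444 2.571
v 2.262 -0.404 2.027
v 3.354 -0.021 3.162
v 2.205 2.38 -1.614
v 2.712 1.652 -1.072
v 2.062 2.171 0.236
v 1.555 2.9 -0.306
v 3.106 2.243 -1.111
v 2.455 2.762 0.196
v 3.078 2.899 -1.386
v 2.427 3.418 -0.078
v 2.641 3.312 -1.767
v 1.991 3.831 -0.459
v 2.001 3.289 -2.076
v 1.351 3.808 -0.769
v 1.457 2.841 -2.169
v 0.806 3.36 -0.862
v 1.262 2.177 -2.003
v 0.612 2.697 -0.695
v 1.509 1.609 -1.654
v 0.859 2.128 -0.346
v 2.082 1.401 -1.286
v 1.431 1.92 0.021
v -1.633 1.67 -0.706
v -1.201 1.455 0.108
v -2.459 0.385 -0.608
v -2.027 0.17 0.206
v -2.627 0.901 0.168
v -2.116 1.695 0.107
v -1.544 0.145 -0.607
v -1.033 0.939 -0.668
v -1.146 0.512 0.169
v -1.815 0.979 0.648
v -1.845 0.861 -1.148
v -2.514 1.328 -0.669
f 2 4 1
f 5 2 1
f 1 4 3
f 3 5 1
f 2 8 4
f 6 2 5
f 6 8 2
f 4 8 3
f 7 5 3
f 3 8 7
f 7 6 5
f 8 6 7
f 10 12 9
f 13 10 9
f 9 12 11
f 11 13 9
f 10 16 12
f 14 10 13
f 14 16 10
f 12 16 11
f 15 13 11
f 11 16 15
f 15 14 13
f 16 14 15
f 18 17 21
f 18 21 19
f 19 21 22
f 19 22 20
f 21 17 23
f 21 23 22
f 22 23 24
f 22 24 20
f 23 17 25
f 23 25 24
f 24 25 26
f 24 26 20
f 25 17 27
f 25 27 26
f 26 27 28
f 26 28 20
f 27 17 29
f 27 29 28
f 28 29 30
f 28 30 20
f 29 17 31
f 29 31 30
f 30 31 32
f 30 32 20
f 31 17 33
f 31 33 32
f 32 33 34
f 32 34 20
f 33 17 35
f 33 35 34
f 34 35 36
f 34 36 20
f 35 17 18
f 35 18 36
f 36 18 19
f 36 19 20
f 37 48 42
f 37 42 38
f 37 38 44
f 37 44 47
f 37 47 48
f 38 42 46
f 42 48 41
f 48 47 39
f 47 44 43
f 44 38 45
f 40 46 41
f 40 41 39
f 40 39 43
f 40 43 45
f 40 45 46
f 41 46 42
f 39 41 48
f 43 39 47
f 45 43 44
f 46 45 38



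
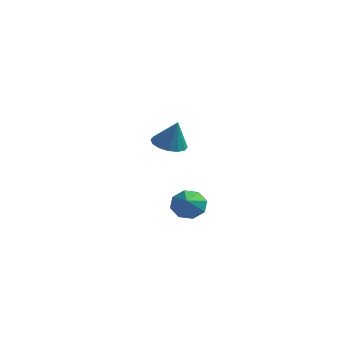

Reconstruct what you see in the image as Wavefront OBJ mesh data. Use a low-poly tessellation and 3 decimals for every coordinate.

v -1.067 3.374 2
v -0.507 3.712 1.814
v -0.673 3.326 3.1
v -0.737 3.961 1.907
v -1.055 4.054 2.025
v -1.377 3.964 2.137
v -1.616 3.716 2.211
v -1.707 3.377 2.229
v -1.628 3.037 2.186
v -1.398 2.787 2.092
v -1.079 2.695 1.974
v -0.758 2.785 1.863
v -0.519 3.032 1.788
v -0.427 3.372 1.77
v 2.105 -0.807 1.014
v 2.656 -0.709 0.747
v 2.515 -1.653 1.546
v 2.608 -0.474 1.157
v 2.266 -0.434 1.483
v 1.829 -0.613 1.534
v 1.555 -0.906 1.281
v 1.602 -1.14 0.871
v 1.945 -1.18 0.545
v 2.381 -1.001 0.494
f 2 1 4
f 2 4 3
f 4 1 5
f 4 5 3
f 5 1 6
f 5 6 3
f 6 1 7
f 6 7 3
f 7 1 8
f 7 8 3
f 8 1 9
f 8 9 3
f 9 1 10
f 9 10 3
f 10 1 11
f 10 11 3
f 11 1 12
f 11 12 3
f 12 1 13
f 12 13 3
f 13 1 14
f 13 14 3
f 14 1 2
f 14 2 3
f 16 15 18
f 16 18 17
f 18 15 19
f 18 19 17
f 19 15 20
f 19 20 17
f 20 15 21
f 20 21 17
f 21 15 22
f 21 22 17
f 22 15 23
f 22 23 17
f 23 15 24
f 23 24 17
f 24 15 16
f 24 16 17



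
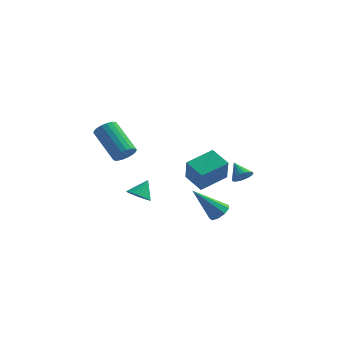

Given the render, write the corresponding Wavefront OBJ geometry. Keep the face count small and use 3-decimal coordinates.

v 1.451 -1.751 -3.346
v 1.942 -1.838 -2.945
v 0.149 -2.029 -1.814
v 1.834 -1.414 -2.96
v 1.546 -1.148 -3.156
v 1.214 -1.164 -3.441
v 0.993 -1.456 -3.682
v 0.986 -1.885 -3.765
v 1.197 -2.252 -3.653
v 1.526 -2.385 -3.397
v 1.82 -2.221 -3.117
v 2.717 -2.439 -0.288
v 3.089 -2.014 -0.367
v 2.163 -1.841 0.308
v 2.947 -1.979 -0.535
v 2.77 -2.014 -0.664
v 2.585 -2.113 -0.737
v 2.42 -2.262 -0.741
v 2.3 -2.438 -0.677
v 2.244 -2.614 -0.553
v 2.26 -2.763 -0.389
v 2.345 -2.863 -0.209
v 2.487 -2.898 -0.042
v 2.664 -2.863 0.088
v 2.85 -2.764 0.161
v 3.015 -2.615 0.165
v 3.134 -2.439 0.1
v 3.191 -2.263 -0.024
v 3.175 -2.114 -0.188
v -2.352 -2.954 -1.997
v -1.943 -2.631 -2.418
v -2.028 -2.306 -1.183
v -2.197 -2.477 -2.44
v -2.481 -2.416 -2.375
v -2.74 -2.463 -2.234
v -2.922 -2.606 -2.047
v -2.992 -2.819 -1.85
v -2.934 -3.059 -1.682
v -2.761 -3.277 -1.576
v -2.508 -3.432 -1.554
v -2.223 -3.493 -1.619
v -1.964 -3.446 -1.759
v -1.782 -3.302 -1.947
v -1.713 -3.09 -2.144
v -1.77 -2.85 -2.312
v -3.341 -1.692 0.134
v -2.849 -1.571 0.558
v -4.148 -0.467 1.749
v -4.639 -0.588 1.326
v -2.83 -1.346 0.37
v -4.129 -0.242 1.562
v -2.912 -1.19 0.135
v -4.211 -0.086 1.327
v -3.079 -1.133 -0.099
v -4.378 -0.029 1.092
v -3.298 -1.187 -0.288
v -4.597 -0.082 0.904
v -3.525 -1.341 -0.393
v -4.824 -0.236 0.799
v -3.716 -1.564 -0.393
v -5.015 -0.46 0.798
v -3.832 -1.813 -0.289
v -5.131 -0.709 0.902
v -3.851 -2.038 -0.102
v -5.15 -0.934 1.09
v -3.769 -2.194 0.133
v -5.068 -1.09 1.325
v -3.602 -2.251 0.368
v -4.901 -1.147 1.559
v -3.383 -2.198 0.556
v -4.682 -1.093 1.748
v -3.156 -2.044 0.661
v -4.455 -0.939 1.853
v -2.965 -1.82 0.662
v -4.264 -0.716 1.853
v 0.105 0.129 -2.933
v 0.294 -0.521 -1.539
v -0.847 0.834 -2.475
v -0.658 0.184 -1.081
v 1.198 1.336 -2.519
v 1.387 0.686 -1.125
v 0.246 2.041 -2.061
v 0.435 1.391 -0.667
f 2 1 4
f 2 4 3
f 4 1 5
f 4 5 3
f 5 1 6
f 5 6 3
f 6 1 7
f 6 7 3
f 7 1 8
f 7 8 3
f 8 1 9
f 8 9 3
f 9 1 10
f 9 10 3
f 10 1 11
f 10 11 3
f 11 1 2
f 11 2 3
f 13 12 15
f 13 15 14
f 15 12 16
f 15 16 14
f 16 12 17
f 16 17 14
f 17 12 18
f 17 18 14
f 18 12 19
f 18 19 14
f 19 12 20
f 19 20 14
f 20 12 21
f 20 21 14
f 21 12 22
f 21 22 14
f 22 12 23
f 22 23 14
f 23 12 24
f 23 24 14
f 24 12 25
f 24 25 14
f 25 12 26
f 25 26 14
f 26 12 27
f 26 27 14
f 27 12 28
f 27 28 14
f 28 12 29
f 28 29 14
f 29 12 13
f 29 13 14
f 31 30 33
f 31 33 32
f 33 30 34
f 33 34 32
f 34 30 35
f 34 35 32
f 35 30 36
f 35 36 32
f 36 30 37
f 36 37 32
f 37 30 38
f 37 38 32
f 38 30 39
f 38 39 32
f 39 30 40
f 39 40 32
f 40 30 41
f 40 41 32
f 41 30 42
f 41 42 32
f 42 30 43
f 42 43 32
f 43 30 44
f 43 44 32
f 44 30 45
f 44 45 32
f 45 30 31
f 45 31 32
f 47 46 50
f 47 50 48
f 48 50 51
f 48 51 49
f 50 46 52
f 50 52 51
f 51 52 53
f 51 53 49
f 52 46 54
f 52 54 53
f 53 54 55
f 53 55 49
f 54 46 56
f 54 56 55
f 55 56 57
f 55 57 49
f 56 46 58
f 56 58 57
f 57 58 59
f 57 59 49
f 58 46 60
f 58 60 59
f 59 60 61
f 59 61 49
f 60 46 62
f 60 62 61
f 61 62 63
f 61 63 49
f 62 46 64
f 62 64 63
f 63 64 65
f 63 65 49
f 64 46 66
f 64 66 65
f 65 66 67
f 65 67 49
f 66 46 68
f 66 68 67
f 67 68 69
f 67 69 49
f 68 46 70
f 68 70 69
f 69 70 71
f 69 71 49
f 70 46 72
f 70 72 71
f 71 72 73
f 71 73 49
f 72 46 74
f 72 74 73
f 73 74 75
f 73 75 49
f 74 46 47
f 74 47 75
f 75 47 48
f 75 48 49
f 77 79 76
f 80 77 76
f 76 79 78
f 78 80 76
f 77 83 79
f 81 77 80
f 81 83 77
f 79 83 78
f 82 80 78
f 78 83 82
f 82 81 80
f 83 81 82



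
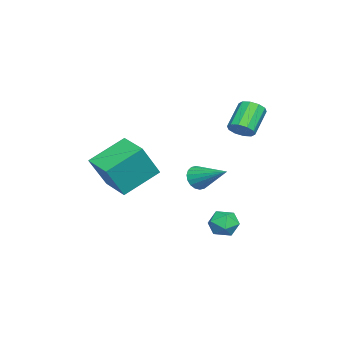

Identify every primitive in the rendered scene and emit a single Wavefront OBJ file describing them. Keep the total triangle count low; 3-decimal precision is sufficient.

v 1.399 1.544 -2.492
v 2.078 1.844 -2.075
v 1.842 0.256 -2.285
v 2.521 0.556 -1.868
v 1.745 0.626 -1.524
v 1.471 1.422 -1.652
v 2.449 0.678 -2.708
v 2.175 1.474 -2.836
v 2.727 1.309 -2.208
v 2.292 1.277 -1.477
v 1.628 0.823 -2.883
v 1.193 0.791 -2.152
v 2.029 -4.638 -0.154
v 2.969 -5.216 1.644
v 0.728 -3.263 0.967
v 1.669 -3.84 2.766
v 3.131 -3.44 -0.346
v 4.072 -4.017 1.453
v 1.831 -2.064 0.776
v 2.771 -2.642 2.574
v 0.543 1.514 3.366
v 0.98 1.907 3.745
v -0.225 2.179 4.854
v -0.663 1.786 4.474
v 0.779 2.165 3.463
v -0.426 2.438 4.572
v 0.488 2.175 3.143
v -0.717 2.448 4.252
v 0.217 1.933 2.909
v -0.988 2.205 4.018
v 0.071 1.53 2.849
v -1.134 1.802 3.958
v 0.105 1.121 2.986
v -1.1 1.393 4.095
v 0.306 0.862 3.268
v -0.899 1.135 4.377
v 0.597 0.852 3.588
v -0.608 1.125 4.697
v 0.868 1.095 3.822
v -0.337 1.367 4.931
v 1.014 1.498 3.882
v -0.191 1.77 4.991
v 1.254 -0.379 0.366
v 1.579 -0.2 -0.263
v 2.026 1.199 1.214
v 1.292 -0.048 -0.284
v 0.998 0.038 -0.176
v 0.754 0.042 0.039
v 0.61 -0.038 0.319
v 0.593 -0.185 0.608
v 0.707 -0.37 0.85
v 0.929 -0.557 0.995
v 1.215 -0.709 1.016
v 1.509 -0.795 0.908
v 1.753 -0.799 0.693
v 1.897 -0.719 0.413
v 1.915 -0.572 0.124
v 1.801 -0.387 -0.117
f 1 12 6
f 1 6 2
f 1 2 8
f 1 8 11
f 1 11 12
f 2 6 10
f 6 12 5
f 12 11 3
f 11 8 7
f 8 2 9
f 4 10 5
f 4 5 3
f 4 3 7
f 4 7 9
f 4 9 10
f 5 10 6
f 3 5 12
f 7 3 11
f 9 7 8
f 10 9 2
f 14 16 13
f 17 14 13
f 13 16 15
f 15 17 13
f 14 20 16
f 18 14 17
f 18 20 14
f 16 20 15
f 19 17 15
f 15 20 19
f 19 18 17
f 20 18 19
f 22 21 25
f 22 25 23
f 23 25 26
f 23 26 24
f 25 21 27
f 25 27 26
f 26 27 28
f 26 28 24
f 27 21 29
f 27 29 28
f 28 29 30
f 28 30 24
f 29 21 31
f 29 31 30
f 30 31 32
f 30 32 24
f 31 21 33
f 31 33 32
f 32 33 34
f 32 34 24
f 33 21 35
f 33 35 34
f 34 35 36
f 34 36 24
f 35 21 37
f 35 37 36
f 36 37 38
f 36 38 24
f 37 21 39
f 37 39 38
f 38 39 40
f 38 40 24
f 39 21 41
f 39 41 40
f 40 41 42
f 40 42 24
f 41 21 22
f 41 22 42
f 42 22 23
f 42 23 24
f 44 43 46
f 44 46 45
f 46 43 47
f 46 47 45
f 47 43 48
f 47 48 45
f 48 43 49
f 48 49 45
f 49 43 50
f 49 50 45
f 50 43 51
f 50 51 45
f 51 43 52
f 51 52 45
f 52 43 53
f 52 53 45
f 53 43 54
f 53 54 45
f 54 43 55
f 54 55 45
f 55 43 56
f 55 56 45
f 56 43 57
f 56 57 45
f 57 43 58
f 57 58 45
f 58 43 44
f 58 44 45



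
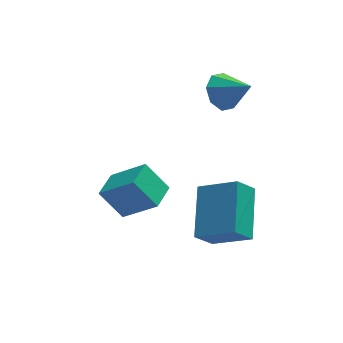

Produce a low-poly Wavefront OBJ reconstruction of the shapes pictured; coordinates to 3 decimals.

v 3.512 -0.316 1.376
v 3.815 -0.643 0.785
v 4.288 -0.984 2.144
v 4.083 -0.166 0.93
v 4.017 0.224 1.335
v 3.655 0.297 1.765
v 3.21 0.012 1.966
v 2.941 -0.466 1.822
v 3.007 -0.855 1.416
v 3.369 -0.929 0.987
v 0.681 -4.617 0.154
v 0.018 -4.21 1.068
v -0.305 -4.04 -0.818
v -0.968 -3.634 0.096
v 1.188 -3.766 0.144
v 0.525 -3.36 1.058
v 0.202 -3.19 -0.828
v -0.461 -2.783 0.086
v 2.516 -3.927 -2.89
v 1.902 -4.147 -2.172
v 2.926 -2.261 -2.028
v 2.313 -2.481 -1.31
v 3.647 -4.599 -2.13
v 3.034 -4.819 -1.412
v 4.058 -2.933 -1.268
v 3.444 -3.153 -0.55
f 2 1 4
f 2 4 3
f 4 1 5
f 4 5 3
f 5 1 6
f 5 6 3
f 6 1 7
f 6 7 3
f 7 1 8
f 7 8 3
f 8 1 9
f 8 9 3
f 9 1 10
f 9 10 3
f 10 1 2
f 10 2 3
f 12 14 11
f 15 12 11
f 11 14 13
f 13 15 11
f 12 18 14
f 16 12 15
f 16 18 12
f 14 18 13
f 17 15 13
f 13 18 17
f 17 16 15
f 18 16 17
f 20 22 19
f 23 20 19
f 19 22 21
f 21 23 19
f 20 26 22
f 24 20 23
f 24 26 20
f 22 26 21
f 25 23 21
f 21 26 25
f 25 24 23
f 26 24 25



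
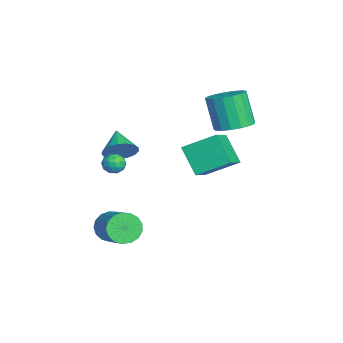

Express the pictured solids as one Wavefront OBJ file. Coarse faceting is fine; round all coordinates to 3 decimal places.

v -2.762 -3.064 -0.879
v -2.286 -3.197 -0.045
v -4.138 -3.236 -0.121
v -2.353 -2.738 -0.062
v -2.514 -2.354 -0.267
v -2.732 -2.132 -0.612
v -2.957 -2.123 -1.018
v -3.137 -2.33 -1.392
v -3.232 -2.705 -1.649
v -3.219 -3.162 -1.729
v -3.101 -3.597 -1.615
v -2.906 -3.909 -1.333
v -2.678 -4.028 -0.946
v -2.469 -3.925 -0.544
v -2.328 -3.626 -0.219
v -2.955 -3.066 -1.389
v -2.596 -2.896 -1.932
v -2.304 -3.924 -1.228
v -1.945 -3.754 -1.771
v -1.923 -3.37 -1.219
v -2.325 -2.839 -1.319
v -2.575 -3.981 -1.841
v -2.977 -3.45 -1.941
v -2.361 -3.461 -2.212
v -1.958 -3.084 -1.828
v -2.942 -3.736 -1.332
v -2.539 -3.359 -0.948
v -2.832 -2.906 -1.674
v -2.068 -3.914 -1.486
v -2.054 -3.688 -1.161
v -1.843 -3.588 -1.481
v -2.673 -2.872 -1.314
v -2.462 -2.772 -1.633
v -2.067 -3.051 -1.215
v -2.438 -4.048 -1.527
v -2.227 -3.948 -1.846
v -3.057 -3.232 -1.679
v -2.846 -3.132 -1.999
v -2.833 -3.769 -1.945
v -2.484 -3.138 -2.158
v -2.101 -3.642 -2.064
v -2.471 -3.776 -2.105
v -2.708 -3.464 -2.163
v -2.247 -2.916 -1.932
v -1.864 -3.42 -1.838
v -1.851 -3.194 -1.514
v -2.087 -2.883 -1.572
v -2.109 -3.248 -2.097
v -3.036 -3.4 -1.322
v -2.653 -3.904 -1.228
v -2.813 -3.937 -1.588
v -3.049 -3.626 -1.646
v -2.799 -3.178 -1.096
v -2.416 -3.682 -1.002
v -2.192 -3.356 -0.997
v -2.429 -3.044 -1.055
v -2.791 -3.572 -1.063
v -2.609 2.744 0.895
v -1.613 2.489 1.227
v -2.356 2.081 3.138
v -3.351 2.336 2.805
v -1.649 2.996 1.322
v -2.392 2.588 3.232
v -1.905 3.445 1.318
v -2.647 3.037 3.229
v -2.321 3.734 1.218
v -3.064 3.326 3.128
v -2.804 3.796 1.043
v -3.547 3.388 2.954
v -3.242 3.617 0.835
v -3.985 3.209 2.745
v -3.535 3.238 0.64
v -4.278 2.83 2.551
v -3.615 2.746 0.504
v -4.358 2.338 2.414
v -3.465 2.253 0.457
v -4.208 1.845 2.367
v -3.119 1.873 0.51
v -3.862 1.465 2.421
v -2.656 1.693 0.652
v -3.399 1.285 2.562
v -2.182 1.753 0.849
v -2.925 1.345 2.76
v -1.805 2.04 1.057
v -2.548 1.632 2.967
v 1.774 -3.618 -3.503
v 2.27 -3.717 -4.284
v 3.941 -3.121 -3.298
v 3.446 -3.022 -2.517
v 2.129 -3.295 -4.3
v 3.8 -2.699 -3.314
v 1.907 -2.947 -4.133
v 3.578 -2.351 -3.147
v 1.654 -2.753 -3.823
v 3.325 -2.157 -2.837
v 1.429 -2.757 -3.439
v 3.1 -2.161 -2.453
v 1.283 -2.958 -3.069
v 2.954 -2.362 -2.083
v 1.25 -3.311 -2.799
v 2.921 -2.714 -1.814
v 1.336 -3.734 -2.691
v 3.008 -3.137 -1.705
v 1.523 -4.13 -2.768
v 3.195 -3.533 -1.782
v 1.768 -4.409 -3.014
v 3.439 -3.813 -2.028
v 2.014 -4.507 -3.372
v 3.685 -3.911 -2.386
v 2.205 -4.402 -3.759
v 3.876 -3.805 -2.773
v 2.298 -4.116 -4.089
v 3.969 -3.52 -3.103
v -1.872 1.248 -2.2
v -2.987 0.589 -0.824
v -1.73 2.991 -1.251
v -2.844 2.332 0.126
v -0.376 0.628 -1.286
v -1.49 -0.031 0.091
v -0.233 2.371 -0.336
v -1.348 1.712 1.04
f 2 1 4
f 2 4 3
f 4 1 5
f 4 5 3
f 5 1 6
f 5 6 3
f 6 1 7
f 6 7 3
f 7 1 8
f 7 8 3
f 8 1 9
f 8 9 3
f 9 1 10
f 9 10 3
f 10 1 11
f 10 11 3
f 11 1 12
f 11 12 3
f 12 1 13
f 12 13 3
f 13 1 14
f 13 14 3
f 14 1 15
f 14 15 3
f 15 1 2
f 15 2 3
f 16 53 32
f 53 27 56
f 32 56 21
f 53 56 32
f 16 32 28
f 32 21 33
f 28 33 17
f 32 33 28
f 16 28 37
f 28 17 38
f 37 38 23
f 28 38 37
f 16 37 49
f 37 23 52
f 49 52 26
f 37 52 49
f 16 49 53
f 49 26 57
f 53 57 27
f 49 57 53
f 17 33 44
f 33 21 47
f 44 47 25
f 33 47 44
f 21 56 34
f 56 27 55
f 34 55 20
f 56 55 34
f 27 57 54
f 57 26 50
f 54 50 18
f 57 50 54
f 26 52 51
f 52 23 39
f 51 39 22
f 52 39 51
f 23 38 43
f 38 17 40
f 43 40 24
f 38 40 43
f 19 45 31
f 45 25 46
f 31 46 20
f 45 46 31
f 19 31 29
f 31 20 30
f 29 30 18
f 31 30 29
f 19 29 36
f 29 18 35
f 36 35 22
f 29 35 36
f 19 36 41
f 36 22 42
f 41 42 24
f 36 42 41
f 19 41 45
f 41 24 48
f 45 48 25
f 41 48 45
f 20 46 34
f 46 25 47
f 34 47 21
f 46 47 34
f 18 30 54
f 30 20 55
f 54 55 27
f 30 55 54
f 22 35 51
f 35 18 50
f 51 50 26
f 35 50 51
f 24 42 43
f 42 22 39
f 43 39 23
f 42 39 43
f 25 48 44
f 48 24 40
f 44 40 17
f 48 40 44
f 59 58 62
f 59 62 60
f 60 62 63
f 60 63 61
f 62 58 64
f 62 64 63
f 63 64 65
f 63 65 61
f 64 58 66
f 64 66 65
f 65 66 67
f 65 67 61
f 66 58 68
f 66 68 67
f 67 68 69
f 67 69 61
f 68 58 70
f 68 70 69
f 69 70 71
f 69 71 61
f 70 58 72
f 70 72 71
f 71 72 73
f 71 73 61
f 72 58 74
f 72 74 73
f 73 74 75
f 73 75 61
f 74 58 76
f 74 76 75
f 75 76 77
f 75 77 61
f 76 58 78
f 76 78 77
f 77 78 79
f 77 79 61
f 78 58 80
f 78 80 79
f 79 80 81
f 79 81 61
f 80 58 82
f 80 82 81
f 81 82 83
f 81 83 61
f 82 58 84
f 82 84 83
f 83 84 85
f 83 85 61
f 84 58 59
f 84 59 85
f 85 59 60
f 85 60 61
f 87 86 90
f 87 90 88
f 88 90 91
f 88 91 89
f 90 86 92
f 90 92 91
f 91 92 93
f 91 93 89
f 92 86 94
f 92 94 93
f 93 94 95
f 93 95 89
f 94 86 96
f 94 96 95
f 95 96 97
f 95 97 89
f 96 86 98
f 96 98 97
f 97 98 99
f 97 99 89
f 98 86 100
f 98 100 99
f 99 100 101
f 99 101 89
f 100 86 102
f 100 102 101
f 101 102 103
f 101 103 89
f 102 86 104
f 102 104 103
f 103 104 105
f 103 105 89
f 104 86 106
f 104 106 105
f 105 106 107
f 105 107 89
f 106 86 108
f 106 108 107
f 107 108 109
f 107 109 89
f 108 86 110
f 108 110 109
f 109 110 111
f 109 111 89
f 110 86 112
f 110 112 111
f 111 112 113
f 111 113 89
f 112 86 87
f 112 87 113
f 113 87 88
f 113 88 89
f 115 117 114
f 118 115 114
f 114 117 116
f 116 118 114
f 115 121 117
f 119 115 118
f 119 121 115
f 117 121 116
f 120 118 116
f 116 121 120
f 120 119 118
f 121 119 120

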